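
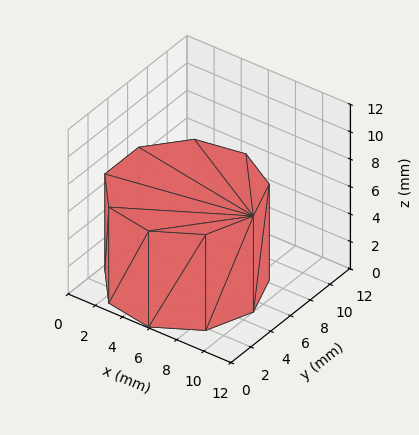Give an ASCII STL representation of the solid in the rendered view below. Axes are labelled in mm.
Reading the render: the shape is a regular 9-sided prism (a cylinder approximated with 9 flat sides), circumscribed radius ≈ 5 mm, height ≈ 7 mm (dimensions read to the nearest mm from the axis ticks). For the STL, each face is triangulated and given an outward normal.

solid part
  facet normal 0.0000 0.0000 -1.0000
    outer loop
      vertex 5.87 9.92 0.00
      vertex 8.83 8.21 0.00
      vertex 10.00 5.00 0.00
    endloop
  endfacet
  facet normal 0.0000 0.0000 -1.0000
    outer loop
      vertex 2.50 9.33 0.00
      vertex 5.87 9.92 0.00
      vertex 10.00 5.00 0.00
    endloop
  endfacet
  facet normal 0.0000 0.0000 -1.0000
    outer loop
      vertex 0.30 6.71 0.00
      vertex 2.50 9.33 0.00
      vertex 10.00 5.00 0.00
    endloop
  endfacet
  facet normal 0.0000 0.0000 -1.0000
    outer loop
      vertex 0.30 3.29 0.00
      vertex 0.30 6.71 0.00
      vertex 10.00 5.00 0.00
    endloop
  endfacet
  facet normal 0.0000 0.0000 -1.0000
    outer loop
      vertex 2.50 0.67 0.00
      vertex 0.30 3.29 0.00
      vertex 10.00 5.00 0.00
    endloop
  endfacet
  facet normal 0.0000 0.0000 -1.0000
    outer loop
      vertex 5.87 0.08 0.00
      vertex 2.50 0.67 0.00
      vertex 10.00 5.00 0.00
    endloop
  endfacet
  facet normal 0.0000 0.0000 -1.0000
    outer loop
      vertex 8.83 1.79 0.00
      vertex 5.87 0.08 0.00
      vertex 10.00 5.00 0.00
    endloop
  endfacet
  facet normal 0.0000 0.0000 1.0000
    outer loop
      vertex 10.00 5.00 7.00
      vertex 8.83 8.21 7.00
      vertex 5.87 9.92 7.00
    endloop
  endfacet
  facet normal 0.0000 0.0000 1.0000
    outer loop
      vertex 10.00 5.00 7.00
      vertex 5.87 9.92 7.00
      vertex 2.50 9.33 7.00
    endloop
  endfacet
  facet normal 0.0000 0.0000 1.0000
    outer loop
      vertex 10.00 5.00 7.00
      vertex 2.50 9.33 7.00
      vertex 0.30 6.71 7.00
    endloop
  endfacet
  facet normal 0.0000 0.0000 1.0000
    outer loop
      vertex 10.00 5.00 7.00
      vertex 0.30 6.71 7.00
      vertex 0.30 3.29 7.00
    endloop
  endfacet
  facet normal 0.0000 0.0000 1.0000
    outer loop
      vertex 10.00 5.00 7.00
      vertex 0.30 3.29 7.00
      vertex 2.50 0.67 7.00
    endloop
  endfacet
  facet normal 0.0000 0.0000 1.0000
    outer loop
      vertex 10.00 5.00 7.00
      vertex 2.50 0.67 7.00
      vertex 5.87 0.08 7.00
    endloop
  endfacet
  facet normal 0.0000 0.0000 1.0000
    outer loop
      vertex 10.00 5.00 7.00
      vertex 5.87 0.08 7.00
      vertex 8.83 1.79 7.00
    endloop
  endfacet
  facet normal 0.9395 0.3424 0.0000
    outer loop
      vertex 10.00 5.00 0.00
      vertex 8.83 8.21 0.00
      vertex 8.83 8.21 7.00
    endloop
  endfacet
  facet normal 0.9395 0.3424 0.0000
    outer loop
      vertex 10.00 5.00 0.00
      vertex 8.83 8.21 7.00
      vertex 10.00 5.00 7.00
    endloop
  endfacet
  facet normal 0.5002 0.8659 0.0000
    outer loop
      vertex 8.83 8.21 0.00
      vertex 5.87 9.92 0.00
      vertex 5.87 9.92 7.00
    endloop
  endfacet
  facet normal 0.5002 0.8659 0.0000
    outer loop
      vertex 8.83 8.21 0.00
      vertex 5.87 9.92 7.00
      vertex 8.83 8.21 7.00
    endloop
  endfacet
  facet normal -0.1725 0.9850 0.0000
    outer loop
      vertex 5.87 9.92 0.00
      vertex 2.50 9.33 0.00
      vertex 2.50 9.33 7.00
    endloop
  endfacet
  facet normal -0.1725 0.9850 0.0000
    outer loop
      vertex 5.87 9.92 0.00
      vertex 2.50 9.33 7.00
      vertex 5.87 9.92 7.00
    endloop
  endfacet
  facet normal -0.7658 0.6431 0.0000
    outer loop
      vertex 2.50 9.33 0.00
      vertex 0.30 6.71 0.00
      vertex 0.30 6.71 7.00
    endloop
  endfacet
  facet normal -0.7658 0.6431 0.0000
    outer loop
      vertex 2.50 9.33 0.00
      vertex 0.30 6.71 7.00
      vertex 2.50 9.33 7.00
    endloop
  endfacet
  facet normal -1.0000 0.0000 0.0000
    outer loop
      vertex 0.30 6.71 0.00
      vertex 0.30 3.29 0.00
      vertex 0.30 3.29 7.00
    endloop
  endfacet
  facet normal -1.0000 0.0000 0.0000
    outer loop
      vertex 0.30 6.71 0.00
      vertex 0.30 3.29 7.00
      vertex 0.30 6.71 7.00
    endloop
  endfacet
  facet normal -0.7658 -0.6431 0.0000
    outer loop
      vertex 0.30 3.29 0.00
      vertex 2.50 0.67 0.00
      vertex 2.50 0.67 7.00
    endloop
  endfacet
  facet normal -0.7658 -0.6431 0.0000
    outer loop
      vertex 0.30 3.29 0.00
      vertex 2.50 0.67 7.00
      vertex 0.30 3.29 7.00
    endloop
  endfacet
  facet normal -0.1725 -0.9850 0.0000
    outer loop
      vertex 2.50 0.67 0.00
      vertex 5.87 0.08 0.00
      vertex 5.87 0.08 7.00
    endloop
  endfacet
  facet normal -0.1725 -0.9850 0.0000
    outer loop
      vertex 2.50 0.67 0.00
      vertex 5.87 0.08 7.00
      vertex 2.50 0.67 7.00
    endloop
  endfacet
  facet normal 0.5002 -0.8659 0.0000
    outer loop
      vertex 5.87 0.08 0.00
      vertex 8.83 1.79 0.00
      vertex 8.83 1.79 7.00
    endloop
  endfacet
  facet normal 0.5002 -0.8659 0.0000
    outer loop
      vertex 5.87 0.08 0.00
      vertex 8.83 1.79 7.00
      vertex 5.87 0.08 7.00
    endloop
  endfacet
  facet normal 0.9395 -0.3424 0.0000
    outer loop
      vertex 8.83 1.79 0.00
      vertex 10.00 5.00 0.00
      vertex 10.00 5.00 7.00
    endloop
  endfacet
  facet normal 0.9395 -0.3424 0.0000
    outer loop
      vertex 8.83 1.79 0.00
      vertex 10.00 5.00 7.00
      vertex 8.83 1.79 7.00
    endloop
  endfacet
endsolid part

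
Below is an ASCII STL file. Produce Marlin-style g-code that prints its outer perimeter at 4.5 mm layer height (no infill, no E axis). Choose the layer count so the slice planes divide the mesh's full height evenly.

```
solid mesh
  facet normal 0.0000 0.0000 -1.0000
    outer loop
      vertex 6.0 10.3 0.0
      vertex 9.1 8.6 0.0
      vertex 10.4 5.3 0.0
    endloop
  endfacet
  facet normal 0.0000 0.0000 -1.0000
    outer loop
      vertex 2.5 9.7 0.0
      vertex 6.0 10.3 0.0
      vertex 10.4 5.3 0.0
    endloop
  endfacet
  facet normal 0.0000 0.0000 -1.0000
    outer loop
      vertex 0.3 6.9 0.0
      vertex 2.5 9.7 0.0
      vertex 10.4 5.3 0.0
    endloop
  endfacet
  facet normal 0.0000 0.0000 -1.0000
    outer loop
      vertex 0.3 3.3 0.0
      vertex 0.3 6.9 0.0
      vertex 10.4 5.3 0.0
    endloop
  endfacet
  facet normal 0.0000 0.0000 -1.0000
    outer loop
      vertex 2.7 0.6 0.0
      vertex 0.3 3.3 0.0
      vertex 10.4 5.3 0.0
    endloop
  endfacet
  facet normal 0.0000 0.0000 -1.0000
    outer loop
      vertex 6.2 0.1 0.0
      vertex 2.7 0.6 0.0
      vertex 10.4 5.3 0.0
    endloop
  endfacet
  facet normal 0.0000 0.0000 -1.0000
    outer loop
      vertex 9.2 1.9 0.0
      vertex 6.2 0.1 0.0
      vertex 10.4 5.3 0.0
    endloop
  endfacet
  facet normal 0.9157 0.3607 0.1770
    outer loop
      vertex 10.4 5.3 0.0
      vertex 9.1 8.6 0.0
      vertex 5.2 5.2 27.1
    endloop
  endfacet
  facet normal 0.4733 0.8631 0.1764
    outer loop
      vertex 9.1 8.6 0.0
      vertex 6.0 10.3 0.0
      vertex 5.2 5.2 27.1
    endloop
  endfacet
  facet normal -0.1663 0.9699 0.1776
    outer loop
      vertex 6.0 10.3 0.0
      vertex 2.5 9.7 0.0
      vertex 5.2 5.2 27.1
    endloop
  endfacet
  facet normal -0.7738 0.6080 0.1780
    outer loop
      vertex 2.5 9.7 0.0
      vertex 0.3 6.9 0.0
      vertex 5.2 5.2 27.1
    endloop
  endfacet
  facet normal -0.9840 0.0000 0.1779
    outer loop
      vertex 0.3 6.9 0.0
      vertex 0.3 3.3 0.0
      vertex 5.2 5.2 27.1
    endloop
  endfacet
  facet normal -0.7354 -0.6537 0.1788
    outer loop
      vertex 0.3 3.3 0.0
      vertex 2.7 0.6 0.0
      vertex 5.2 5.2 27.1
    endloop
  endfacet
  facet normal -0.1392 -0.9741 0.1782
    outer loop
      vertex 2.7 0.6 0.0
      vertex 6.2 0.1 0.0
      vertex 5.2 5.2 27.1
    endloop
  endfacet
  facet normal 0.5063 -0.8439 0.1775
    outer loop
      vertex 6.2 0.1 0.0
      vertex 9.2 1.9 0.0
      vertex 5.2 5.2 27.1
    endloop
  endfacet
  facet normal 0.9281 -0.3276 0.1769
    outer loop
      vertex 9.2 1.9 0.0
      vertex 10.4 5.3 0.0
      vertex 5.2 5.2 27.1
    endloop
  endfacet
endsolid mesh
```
; perimeter-only toolpath
G21 ; units = mm
G90 ; absolute positioning
G28 ; home
; layer 1
G0 Z4.5
G0 X9.5 Y5.3
G1 X8.4 Y8.0
G1 X5.9 Y9.5
G1 X3.0 Y9.0
G1 X1.1 Y6.6
G1 X1.1 Y3.6
G1 X3.1 Y1.4
G1 X6.0 Y0.9
G1 X8.5 Y2.4
G1 X9.5 Y5.3
; layer 2
G0 Z9.0
G0 X8.7 Y5.3
G1 X7.8 Y7.5
G1 X5.7 Y8.6
G1 X3.4 Y8.2
G1 X1.9 Y6.3
G1 X1.9 Y3.9
G1 X3.5 Y2.1
G1 X5.9 Y1.8
G1 X7.9 Y3.0
G1 X8.7 Y5.3
; layer 3
G0 Z13.6
G0 X7.8 Y5.2
G1 X7.2 Y6.9
G1 X5.6 Y7.8
G1 X3.9 Y7.4
G1 X2.8 Y6.1
G1 X2.8 Y4.2
G1 X4.0 Y2.9
G1 X5.7 Y2.6
G1 X7.2 Y3.5
G1 X7.8 Y5.2
; layer 4
G0 Z18.1
G0 X6.9 Y5.2
G1 X6.5 Y6.3
G1 X5.5 Y6.9
G1 X4.3 Y6.7
G1 X3.6 Y5.8
G1 X3.6 Y4.6
G1 X4.4 Y3.7
G1 X5.5 Y3.5
G1 X6.5 Y4.1
G1 X6.9 Y5.2
; layer 5
G0 Z22.6
G0 X6.1 Y5.2
G1 X5.9 Y5.8
G1 X5.3 Y6.1
G1 X4.8 Y6.0
G1 X4.4 Y5.5
G1 X4.4 Y4.9
G1 X4.8 Y4.4
G1 X5.4 Y4.3
G1 X5.9 Y4.6
G1 X6.1 Y5.2
M2 ; end

The solid is a regular 9-sided pyramid, base circumscribed radius ≈ 5.2 mm, apex at z ≈ 27.1 mm. Slicing at Δz = 4.5 mm — 6 equal slices spanning the solid's height, so layer i sits at z = i·h/6 — gives 5 non-empty perimeters. Each is a 9-segment closed polygon; G0 lifts to the layer z and rapids to the start vertex, then G1 traces the edges. The cross-section shrinks linearly with z (the slice at the apex is degenerate and omitted).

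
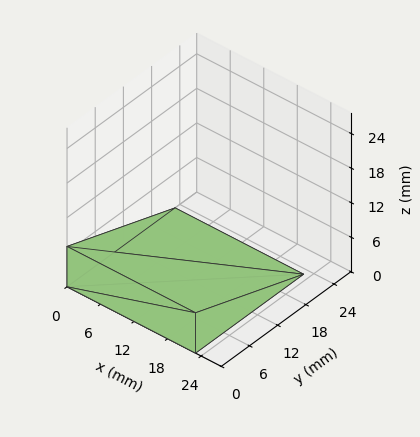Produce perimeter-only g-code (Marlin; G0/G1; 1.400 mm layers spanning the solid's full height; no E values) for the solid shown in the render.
Reading the render: the shape is a wedge (ramp): 23 × 23 mm base, rising to 7 mm along the y=0 edge and sloping linearly to z=0 at y=23 (dimensions read to the nearest mm from the axis ticks). For the g-code, the solid's height is divided into equal slices at the stated Δz and each level perimeter traced with G1 moves after a G0 lift.

; perimeter-only toolpath
G21 ; units = mm
G90 ; absolute positioning
G28 ; home
; layer 1
G0 Z1.400
G0 X0.000 Y0.000
G1 X23.000 Y0.000
G1 X23.000 Y18.400
G1 X0.000 Y18.400
G1 X0.000 Y0.000
; layer 2
G0 Z2.800
G0 X0.000 Y0.000
G1 X23.000 Y0.000
G1 X23.000 Y13.800
G1 X0.000 Y13.800
G1 X0.000 Y0.000
; layer 3
G0 Z4.200
G0 X0.000 Y0.000
G1 X23.000 Y0.000
G1 X23.000 Y9.200
G1 X0.000 Y9.200
G1 X0.000 Y0.000
; layer 4
G0 Z5.600
G0 X0.000 Y0.000
G1 X23.000 Y0.000
G1 X23.000 Y4.600
G1 X0.000 Y4.600
G1 X0.000 Y0.000
M2 ; end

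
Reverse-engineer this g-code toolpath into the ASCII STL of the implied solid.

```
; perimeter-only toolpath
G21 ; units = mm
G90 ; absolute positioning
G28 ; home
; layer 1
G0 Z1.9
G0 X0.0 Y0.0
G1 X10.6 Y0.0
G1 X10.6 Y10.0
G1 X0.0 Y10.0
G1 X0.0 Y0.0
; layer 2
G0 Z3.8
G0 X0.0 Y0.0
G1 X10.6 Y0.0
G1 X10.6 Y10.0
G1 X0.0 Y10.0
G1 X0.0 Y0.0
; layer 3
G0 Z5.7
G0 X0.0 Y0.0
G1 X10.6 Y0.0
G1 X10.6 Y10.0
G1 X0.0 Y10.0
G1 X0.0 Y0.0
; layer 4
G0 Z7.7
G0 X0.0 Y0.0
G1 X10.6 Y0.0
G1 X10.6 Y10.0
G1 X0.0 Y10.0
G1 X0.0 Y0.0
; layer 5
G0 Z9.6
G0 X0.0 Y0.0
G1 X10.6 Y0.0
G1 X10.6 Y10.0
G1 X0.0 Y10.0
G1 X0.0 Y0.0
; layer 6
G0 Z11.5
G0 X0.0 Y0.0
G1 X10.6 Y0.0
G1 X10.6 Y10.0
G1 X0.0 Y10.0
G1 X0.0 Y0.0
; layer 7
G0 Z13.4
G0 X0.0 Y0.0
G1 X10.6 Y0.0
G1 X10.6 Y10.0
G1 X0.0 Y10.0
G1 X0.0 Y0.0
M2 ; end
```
solid part
  facet normal 0.0000 0.0000 -1.0000
    outer loop
      vertex 10.6 10.0 0.0
      vertex 10.6 0.0 0.0
      vertex 0.0 0.0 0.0
    endloop
  endfacet
  facet normal 0.0000 0.0000 -1.0000
    outer loop
      vertex 0.0 10.0 0.0
      vertex 10.6 10.0 0.0
      vertex 0.0 0.0 0.0
    endloop
  endfacet
  facet normal 0.0000 0.0000 1.0000
    outer loop
      vertex 0.0 0.0 13.4
      vertex 10.6 0.0 13.4
      vertex 10.6 10.0 13.4
    endloop
  endfacet
  facet normal 0.0000 0.0000 1.0000
    outer loop
      vertex 0.0 0.0 13.4
      vertex 10.6 10.0 13.4
      vertex 0.0 10.0 13.4
    endloop
  endfacet
  facet normal 0.0000 -1.0000 0.0000
    outer loop
      vertex 0.0 0.0 0.0
      vertex 10.6 0.0 0.0
      vertex 10.6 0.0 13.4
    endloop
  endfacet
  facet normal 0.0000 -1.0000 0.0000
    outer loop
      vertex 0.0 0.0 0.0
      vertex 10.6 0.0 13.4
      vertex 0.0 0.0 13.4
    endloop
  endfacet
  facet normal 0.0000 1.0000 0.0000
    outer loop
      vertex 10.6 10.0 13.4
      vertex 10.6 10.0 0.0
      vertex 0.0 10.0 0.0
    endloop
  endfacet
  facet normal 0.0000 1.0000 0.0000
    outer loop
      vertex 0.0 10.0 13.4
      vertex 10.6 10.0 13.4
      vertex 0.0 10.0 0.0
    endloop
  endfacet
  facet normal -1.0000 0.0000 0.0000
    outer loop
      vertex 0.0 10.0 13.4
      vertex 0.0 10.0 0.0
      vertex 0.0 0.0 0.0
    endloop
  endfacet
  facet normal -1.0000 0.0000 0.0000
    outer loop
      vertex 0.0 0.0 13.4
      vertex 0.0 10.0 13.4
      vertex 0.0 0.0 0.0
    endloop
  endfacet
  facet normal 1.0000 0.0000 0.0000
    outer loop
      vertex 10.6 0.0 0.0
      vertex 10.6 10.0 0.0
      vertex 10.6 10.0 13.4
    endloop
  endfacet
  facet normal 1.0000 0.0000 0.0000
    outer loop
      vertex 10.6 0.0 0.0
      vertex 10.6 10.0 13.4
      vertex 10.6 0.0 13.4
    endloop
  endfacet
endsolid part

The G0 Z moves step by Δz≈1.9 mm. Every layer's G1 loop is the same polygon, so the solid is a straight extrusion of it from z=0 to z≈13.4. Closing with flat bottom and top caps and triangulating gives 12 facets — a rectangular box, roughly 10.6 × 10 mm footprint and 13.4 mm tall.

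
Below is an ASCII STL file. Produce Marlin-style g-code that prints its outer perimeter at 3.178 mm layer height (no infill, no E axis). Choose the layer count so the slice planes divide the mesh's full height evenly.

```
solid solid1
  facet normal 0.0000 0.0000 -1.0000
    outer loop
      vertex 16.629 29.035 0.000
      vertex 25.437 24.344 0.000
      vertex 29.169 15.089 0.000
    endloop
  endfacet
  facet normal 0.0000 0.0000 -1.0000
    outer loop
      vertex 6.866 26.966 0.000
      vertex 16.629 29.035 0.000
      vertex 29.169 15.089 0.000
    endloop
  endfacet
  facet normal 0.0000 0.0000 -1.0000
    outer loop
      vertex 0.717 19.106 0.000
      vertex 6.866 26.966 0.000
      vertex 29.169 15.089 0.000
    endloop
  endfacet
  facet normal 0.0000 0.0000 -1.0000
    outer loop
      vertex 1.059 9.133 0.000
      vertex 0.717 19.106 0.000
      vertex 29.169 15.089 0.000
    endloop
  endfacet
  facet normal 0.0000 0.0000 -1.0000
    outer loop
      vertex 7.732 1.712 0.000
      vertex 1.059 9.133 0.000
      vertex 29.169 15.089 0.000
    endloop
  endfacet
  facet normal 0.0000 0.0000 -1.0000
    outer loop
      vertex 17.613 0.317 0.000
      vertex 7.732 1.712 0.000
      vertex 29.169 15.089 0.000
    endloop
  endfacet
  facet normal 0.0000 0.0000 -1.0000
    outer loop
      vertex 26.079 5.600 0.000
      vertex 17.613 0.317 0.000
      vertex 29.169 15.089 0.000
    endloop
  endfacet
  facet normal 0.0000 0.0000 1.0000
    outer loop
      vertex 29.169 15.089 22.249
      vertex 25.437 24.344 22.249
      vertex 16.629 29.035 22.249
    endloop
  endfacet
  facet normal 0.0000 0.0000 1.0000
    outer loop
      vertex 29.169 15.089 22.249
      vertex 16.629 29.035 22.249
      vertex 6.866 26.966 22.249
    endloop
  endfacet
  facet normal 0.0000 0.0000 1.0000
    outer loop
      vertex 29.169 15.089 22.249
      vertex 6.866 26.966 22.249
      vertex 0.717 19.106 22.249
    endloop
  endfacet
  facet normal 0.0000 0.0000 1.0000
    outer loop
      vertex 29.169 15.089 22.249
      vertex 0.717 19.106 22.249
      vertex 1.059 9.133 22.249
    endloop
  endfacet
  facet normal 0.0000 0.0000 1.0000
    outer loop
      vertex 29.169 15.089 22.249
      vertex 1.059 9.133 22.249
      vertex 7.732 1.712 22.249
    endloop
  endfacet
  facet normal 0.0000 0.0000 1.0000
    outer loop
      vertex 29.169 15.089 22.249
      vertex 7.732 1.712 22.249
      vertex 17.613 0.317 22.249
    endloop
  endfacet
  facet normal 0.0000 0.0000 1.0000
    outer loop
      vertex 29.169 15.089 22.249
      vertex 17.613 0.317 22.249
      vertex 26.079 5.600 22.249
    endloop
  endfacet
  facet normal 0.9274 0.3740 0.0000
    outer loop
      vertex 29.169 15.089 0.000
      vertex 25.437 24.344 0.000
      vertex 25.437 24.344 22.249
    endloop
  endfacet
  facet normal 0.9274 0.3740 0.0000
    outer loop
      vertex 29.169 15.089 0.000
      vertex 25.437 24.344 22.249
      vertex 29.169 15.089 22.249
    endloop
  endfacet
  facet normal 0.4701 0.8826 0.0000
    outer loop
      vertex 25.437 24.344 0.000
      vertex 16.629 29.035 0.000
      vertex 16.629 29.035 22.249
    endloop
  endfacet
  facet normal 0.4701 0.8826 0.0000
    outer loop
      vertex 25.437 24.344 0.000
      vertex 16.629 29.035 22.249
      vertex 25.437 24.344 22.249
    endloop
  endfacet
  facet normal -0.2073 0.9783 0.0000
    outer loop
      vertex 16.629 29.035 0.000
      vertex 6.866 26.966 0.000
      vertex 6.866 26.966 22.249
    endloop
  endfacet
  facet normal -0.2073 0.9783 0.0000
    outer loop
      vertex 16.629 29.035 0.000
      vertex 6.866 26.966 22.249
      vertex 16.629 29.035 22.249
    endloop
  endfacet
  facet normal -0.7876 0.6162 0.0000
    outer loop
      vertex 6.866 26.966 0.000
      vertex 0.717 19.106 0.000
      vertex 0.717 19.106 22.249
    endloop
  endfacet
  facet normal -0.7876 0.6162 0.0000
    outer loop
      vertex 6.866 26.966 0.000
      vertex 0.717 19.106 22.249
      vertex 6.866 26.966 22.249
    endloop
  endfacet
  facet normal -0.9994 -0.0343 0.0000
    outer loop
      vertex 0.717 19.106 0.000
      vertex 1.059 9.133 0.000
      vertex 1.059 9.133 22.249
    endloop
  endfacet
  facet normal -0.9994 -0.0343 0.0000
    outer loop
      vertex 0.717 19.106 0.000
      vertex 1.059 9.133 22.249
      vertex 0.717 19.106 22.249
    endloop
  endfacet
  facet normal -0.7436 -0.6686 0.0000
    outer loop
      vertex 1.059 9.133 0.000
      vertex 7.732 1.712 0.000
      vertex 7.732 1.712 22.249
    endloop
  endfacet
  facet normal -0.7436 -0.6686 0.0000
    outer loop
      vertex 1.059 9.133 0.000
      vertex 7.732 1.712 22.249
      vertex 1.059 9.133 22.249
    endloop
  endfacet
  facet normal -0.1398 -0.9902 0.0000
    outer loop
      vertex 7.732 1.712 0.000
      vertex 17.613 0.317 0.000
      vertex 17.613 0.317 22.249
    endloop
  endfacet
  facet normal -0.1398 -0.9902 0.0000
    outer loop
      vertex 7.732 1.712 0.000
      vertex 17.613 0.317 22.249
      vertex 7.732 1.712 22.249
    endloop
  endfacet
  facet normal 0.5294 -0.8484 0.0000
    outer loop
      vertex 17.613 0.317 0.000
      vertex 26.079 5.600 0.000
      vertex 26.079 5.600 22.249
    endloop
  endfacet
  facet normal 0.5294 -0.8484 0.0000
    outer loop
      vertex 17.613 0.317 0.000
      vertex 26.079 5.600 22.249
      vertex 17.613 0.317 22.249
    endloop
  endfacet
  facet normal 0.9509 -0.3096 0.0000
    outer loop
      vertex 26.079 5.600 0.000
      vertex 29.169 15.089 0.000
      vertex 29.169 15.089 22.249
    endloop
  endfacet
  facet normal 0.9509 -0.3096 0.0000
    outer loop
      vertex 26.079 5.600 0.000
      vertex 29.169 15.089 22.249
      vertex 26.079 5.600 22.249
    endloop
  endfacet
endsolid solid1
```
; perimeter-only toolpath
G21 ; units = mm
G90 ; absolute positioning
G28 ; home
; layer 1
G0 Z3.178
G0 X29.169 Y15.089
G1 X25.437 Y24.344
G1 X16.629 Y29.035
G1 X6.866 Y26.966
G1 X0.717 Y19.106
G1 X1.059 Y9.133
G1 X7.732 Y1.712
G1 X17.613 Y0.317
G1 X26.079 Y5.600
G1 X29.169 Y15.089
; layer 2
G0 Z6.357
G0 X29.169 Y15.089
G1 X25.437 Y24.344
G1 X16.629 Y29.035
G1 X6.866 Y26.966
G1 X0.717 Y19.106
G1 X1.059 Y9.133
G1 X7.732 Y1.712
G1 X17.613 Y0.317
G1 X26.079 Y5.600
G1 X29.169 Y15.089
; layer 3
G0 Z9.535
G0 X29.169 Y15.089
G1 X25.437 Y24.344
G1 X16.629 Y29.035
G1 X6.866 Y26.966
G1 X0.717 Y19.106
G1 X1.059 Y9.133
G1 X7.732 Y1.712
G1 X17.613 Y0.317
G1 X26.079 Y5.600
G1 X29.169 Y15.089
; layer 4
G0 Z12.714
G0 X29.169 Y15.089
G1 X25.437 Y24.344
G1 X16.629 Y29.035
G1 X6.866 Y26.966
G1 X0.717 Y19.106
G1 X1.059 Y9.133
G1 X7.732 Y1.712
G1 X17.613 Y0.317
G1 X26.079 Y5.600
G1 X29.169 Y15.089
; layer 5
G0 Z15.892
G0 X29.169 Y15.089
G1 X25.437 Y24.344
G1 X16.629 Y29.035
G1 X6.866 Y26.966
G1 X0.717 Y19.106
G1 X1.059 Y9.133
G1 X7.732 Y1.712
G1 X17.613 Y0.317
G1 X26.079 Y5.600
G1 X29.169 Y15.089
; layer 6
G0 Z19.071
G0 X29.169 Y15.089
G1 X25.437 Y24.344
G1 X16.629 Y29.035
G1 X6.866 Y26.966
G1 X0.717 Y19.106
G1 X1.059 Y9.133
G1 X7.732 Y1.712
G1 X17.613 Y0.317
G1 X26.079 Y5.600
G1 X29.169 Y15.089
; layer 7
G0 Z22.249
G0 X29.169 Y15.089
G1 X25.437 Y24.344
G1 X16.629 Y29.035
G1 X6.866 Y26.966
G1 X0.717 Y19.106
G1 X1.059 Y9.133
G1 X7.732 Y1.712
G1 X17.613 Y0.317
G1 X26.079 Y5.600
G1 X29.169 Y15.089
M2 ; end

The solid is a regular 9-sided prism (a cylinder approximated with 9 flat sides), circumscribed radius ≈ 14.6 mm, height ≈ 22.2 mm. Slicing at Δz = 3.178 mm — 7 equal slices spanning the solid's height, so layer i sits at z = i·h/7 — gives 7 non-empty perimeters. Each is a 9-segment closed polygon; G0 lifts to the layer z and rapids to the start vertex, then G1 traces the edges.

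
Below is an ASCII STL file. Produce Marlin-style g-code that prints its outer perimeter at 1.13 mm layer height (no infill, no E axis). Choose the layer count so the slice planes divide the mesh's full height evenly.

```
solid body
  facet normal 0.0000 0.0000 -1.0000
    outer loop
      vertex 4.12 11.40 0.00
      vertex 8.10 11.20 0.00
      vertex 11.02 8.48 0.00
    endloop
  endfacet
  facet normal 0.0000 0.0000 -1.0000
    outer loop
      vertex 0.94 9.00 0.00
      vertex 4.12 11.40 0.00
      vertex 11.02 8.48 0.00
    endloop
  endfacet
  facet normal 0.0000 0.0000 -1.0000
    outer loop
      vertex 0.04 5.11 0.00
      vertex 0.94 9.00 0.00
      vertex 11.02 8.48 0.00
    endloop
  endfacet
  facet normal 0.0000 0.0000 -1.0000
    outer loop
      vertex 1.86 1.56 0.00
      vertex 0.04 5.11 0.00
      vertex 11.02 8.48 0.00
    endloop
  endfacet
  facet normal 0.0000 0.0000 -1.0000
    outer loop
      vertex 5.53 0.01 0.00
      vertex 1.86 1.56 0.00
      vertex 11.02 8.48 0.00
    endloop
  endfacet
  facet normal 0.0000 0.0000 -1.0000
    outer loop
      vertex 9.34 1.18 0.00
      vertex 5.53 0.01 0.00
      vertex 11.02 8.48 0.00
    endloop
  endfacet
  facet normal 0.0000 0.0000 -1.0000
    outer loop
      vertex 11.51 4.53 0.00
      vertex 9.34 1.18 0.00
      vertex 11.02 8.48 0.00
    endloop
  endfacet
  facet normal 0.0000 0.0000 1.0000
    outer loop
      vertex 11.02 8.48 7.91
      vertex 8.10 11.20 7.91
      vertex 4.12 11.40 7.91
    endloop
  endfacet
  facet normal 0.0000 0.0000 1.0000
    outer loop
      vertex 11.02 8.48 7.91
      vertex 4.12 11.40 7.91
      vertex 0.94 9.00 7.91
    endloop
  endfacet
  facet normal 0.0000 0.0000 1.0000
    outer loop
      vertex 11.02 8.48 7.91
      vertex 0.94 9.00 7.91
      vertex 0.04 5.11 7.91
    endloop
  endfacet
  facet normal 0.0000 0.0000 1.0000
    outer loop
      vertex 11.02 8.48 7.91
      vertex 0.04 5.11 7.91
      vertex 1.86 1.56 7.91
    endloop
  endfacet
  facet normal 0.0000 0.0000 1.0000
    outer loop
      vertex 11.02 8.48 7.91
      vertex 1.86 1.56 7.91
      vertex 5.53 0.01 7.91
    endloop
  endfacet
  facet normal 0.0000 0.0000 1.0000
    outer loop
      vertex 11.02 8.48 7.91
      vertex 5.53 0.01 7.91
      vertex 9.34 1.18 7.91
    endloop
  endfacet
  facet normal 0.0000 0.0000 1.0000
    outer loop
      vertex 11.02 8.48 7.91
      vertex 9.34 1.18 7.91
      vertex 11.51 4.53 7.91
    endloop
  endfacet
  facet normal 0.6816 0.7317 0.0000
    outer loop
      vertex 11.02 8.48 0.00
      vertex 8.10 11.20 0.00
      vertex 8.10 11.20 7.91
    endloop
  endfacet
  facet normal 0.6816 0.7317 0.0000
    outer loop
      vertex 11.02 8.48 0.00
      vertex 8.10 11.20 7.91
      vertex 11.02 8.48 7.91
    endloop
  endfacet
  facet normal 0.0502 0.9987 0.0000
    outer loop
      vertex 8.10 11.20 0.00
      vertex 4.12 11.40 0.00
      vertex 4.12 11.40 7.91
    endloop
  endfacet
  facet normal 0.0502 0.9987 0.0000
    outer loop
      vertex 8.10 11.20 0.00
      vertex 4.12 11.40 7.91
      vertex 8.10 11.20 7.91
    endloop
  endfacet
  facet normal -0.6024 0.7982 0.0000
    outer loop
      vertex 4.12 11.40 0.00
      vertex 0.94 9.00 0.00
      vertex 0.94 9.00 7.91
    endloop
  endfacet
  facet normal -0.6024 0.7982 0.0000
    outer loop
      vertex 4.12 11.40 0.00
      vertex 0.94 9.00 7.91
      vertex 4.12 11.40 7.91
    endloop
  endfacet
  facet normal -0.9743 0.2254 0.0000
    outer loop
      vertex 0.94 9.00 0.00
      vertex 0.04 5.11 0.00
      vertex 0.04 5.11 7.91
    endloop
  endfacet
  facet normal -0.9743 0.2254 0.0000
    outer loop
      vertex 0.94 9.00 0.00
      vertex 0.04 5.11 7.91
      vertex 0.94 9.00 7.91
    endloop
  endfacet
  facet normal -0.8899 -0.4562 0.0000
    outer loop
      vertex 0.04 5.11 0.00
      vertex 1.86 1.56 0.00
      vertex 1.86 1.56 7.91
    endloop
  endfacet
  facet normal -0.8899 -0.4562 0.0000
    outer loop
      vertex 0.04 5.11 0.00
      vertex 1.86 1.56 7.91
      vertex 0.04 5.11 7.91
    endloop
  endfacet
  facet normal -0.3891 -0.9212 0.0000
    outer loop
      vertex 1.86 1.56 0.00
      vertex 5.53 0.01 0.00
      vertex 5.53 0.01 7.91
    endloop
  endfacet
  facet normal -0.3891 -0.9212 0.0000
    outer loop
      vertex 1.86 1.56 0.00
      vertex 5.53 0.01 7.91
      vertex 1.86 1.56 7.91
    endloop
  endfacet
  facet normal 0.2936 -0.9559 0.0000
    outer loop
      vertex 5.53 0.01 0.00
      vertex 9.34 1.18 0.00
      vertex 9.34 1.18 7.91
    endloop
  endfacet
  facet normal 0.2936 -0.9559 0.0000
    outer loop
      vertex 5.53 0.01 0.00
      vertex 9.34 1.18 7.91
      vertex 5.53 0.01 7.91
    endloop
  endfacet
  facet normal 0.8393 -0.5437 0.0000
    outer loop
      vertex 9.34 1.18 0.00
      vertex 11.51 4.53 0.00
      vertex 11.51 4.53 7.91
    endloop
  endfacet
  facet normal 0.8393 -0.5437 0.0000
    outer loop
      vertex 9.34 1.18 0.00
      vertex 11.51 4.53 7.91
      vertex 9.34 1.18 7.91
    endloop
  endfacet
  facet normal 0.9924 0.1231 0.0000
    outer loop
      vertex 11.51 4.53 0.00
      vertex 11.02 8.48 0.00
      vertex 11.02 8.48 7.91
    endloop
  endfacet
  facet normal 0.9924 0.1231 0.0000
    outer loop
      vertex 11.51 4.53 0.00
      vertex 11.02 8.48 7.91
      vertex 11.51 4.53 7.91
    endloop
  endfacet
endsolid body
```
; perimeter-only toolpath
G21 ; units = mm
G90 ; absolute positioning
G28 ; home
; layer 1
G0 Z1.13
G0 X11.02 Y8.48
G1 X8.10 Y11.20
G1 X4.12 Y11.40
G1 X0.94 Y9.00
G1 X0.04 Y5.11
G1 X1.86 Y1.56
G1 X5.53 Y0.01
G1 X9.34 Y1.18
G1 X11.51 Y4.53
G1 X11.02 Y8.48
; layer 2
G0 Z2.26
G0 X11.02 Y8.48
G1 X8.10 Y11.20
G1 X4.12 Y11.40
G1 X0.94 Y9.00
G1 X0.04 Y5.11
G1 X1.86 Y1.56
G1 X5.53 Y0.01
G1 X9.34 Y1.18
G1 X11.51 Y4.53
G1 X11.02 Y8.48
; layer 3
G0 Z3.39
G0 X11.02 Y8.48
G1 X8.10 Y11.20
G1 X4.12 Y11.40
G1 X0.94 Y9.00
G1 X0.04 Y5.11
G1 X1.86 Y1.56
G1 X5.53 Y0.01
G1 X9.34 Y1.18
G1 X11.51 Y4.53
G1 X11.02 Y8.48
; layer 4
G0 Z4.52
G0 X11.02 Y8.48
G1 X8.10 Y11.20
G1 X4.12 Y11.40
G1 X0.94 Y9.00
G1 X0.04 Y5.11
G1 X1.86 Y1.56
G1 X5.53 Y0.01
G1 X9.34 Y1.18
G1 X11.51 Y4.53
G1 X11.02 Y8.48
; layer 5
G0 Z5.65
G0 X11.02 Y8.48
G1 X8.10 Y11.20
G1 X4.12 Y11.40
G1 X0.94 Y9.00
G1 X0.04 Y5.11
G1 X1.86 Y1.56
G1 X5.53 Y0.01
G1 X9.34 Y1.18
G1 X11.51 Y4.53
G1 X11.02 Y8.48
; layer 6
G0 Z6.78
G0 X11.02 Y8.48
G1 X8.10 Y11.20
G1 X4.12 Y11.40
G1 X0.94 Y9.00
G1 X0.04 Y5.11
G1 X1.86 Y1.56
G1 X5.53 Y0.01
G1 X9.34 Y1.18
G1 X11.51 Y4.53
G1 X11.02 Y8.48
; layer 7
G0 Z7.91
G0 X11.02 Y8.48
G1 X8.10 Y11.20
G1 X4.12 Y11.40
G1 X0.94 Y9.00
G1 X0.04 Y5.11
G1 X1.86 Y1.56
G1 X5.53 Y0.01
G1 X9.34 Y1.18
G1 X11.51 Y4.53
G1 X11.02 Y8.48
M2 ; end

The solid is a regular 9-sided prism (a cylinder approximated with 9 flat sides), circumscribed radius ≈ 5.83 mm, height ≈ 7.91 mm. Slicing at Δz = 1.13 mm — 7 equal slices spanning the solid's height, so layer i sits at z = i·h/7 — gives 7 non-empty perimeters. Each is a 9-segment closed polygon; G0 lifts to the layer z and rapids to the start vertex, then G1 traces the edges.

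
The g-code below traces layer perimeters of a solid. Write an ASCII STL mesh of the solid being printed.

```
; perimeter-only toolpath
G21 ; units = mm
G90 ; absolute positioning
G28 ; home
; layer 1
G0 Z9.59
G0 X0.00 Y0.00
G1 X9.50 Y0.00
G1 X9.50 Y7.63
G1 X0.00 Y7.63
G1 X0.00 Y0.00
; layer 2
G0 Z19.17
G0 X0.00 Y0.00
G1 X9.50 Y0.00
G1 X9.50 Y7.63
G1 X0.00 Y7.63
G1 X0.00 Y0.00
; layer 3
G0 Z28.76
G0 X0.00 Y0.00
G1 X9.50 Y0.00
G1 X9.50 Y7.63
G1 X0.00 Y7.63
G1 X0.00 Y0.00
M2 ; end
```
solid part
  facet normal 0.0000 0.0000 -1.0000
    outer loop
      vertex 9.50 7.63 0.00
      vertex 9.50 0.00 0.00
      vertex 0.00 0.00 0.00
    endloop
  endfacet
  facet normal 0.0000 0.0000 -1.0000
    outer loop
      vertex 0.00 7.63 0.00
      vertex 9.50 7.63 0.00
      vertex 0.00 0.00 0.00
    endloop
  endfacet
  facet normal 0.0000 0.0000 1.0000
    outer loop
      vertex 0.00 0.00 28.76
      vertex 9.50 0.00 28.76
      vertex 9.50 7.63 28.76
    endloop
  endfacet
  facet normal 0.0000 0.0000 1.0000
    outer loop
      vertex 0.00 0.00 28.76
      vertex 9.50 7.63 28.76
      vertex 0.00 7.63 28.76
    endloop
  endfacet
  facet normal 0.0000 -1.0000 0.0000
    outer loop
      vertex 0.00 0.00 0.00
      vertex 9.50 0.00 0.00
      vertex 9.50 0.00 28.76
    endloop
  endfacet
  facet normal 0.0000 -1.0000 0.0000
    outer loop
      vertex 0.00 0.00 0.00
      vertex 9.50 0.00 28.76
      vertex 0.00 0.00 28.76
    endloop
  endfacet
  facet normal 0.0000 1.0000 0.0000
    outer loop
      vertex 9.50 7.63 28.76
      vertex 9.50 7.63 0.00
      vertex 0.00 7.63 0.00
    endloop
  endfacet
  facet normal 0.0000 1.0000 0.0000
    outer loop
      vertex 0.00 7.63 28.76
      vertex 9.50 7.63 28.76
      vertex 0.00 7.63 0.00
    endloop
  endfacet
  facet normal -1.0000 0.0000 0.0000
    outer loop
      vertex 0.00 7.63 28.76
      vertex 0.00 7.63 0.00
      vertex 0.00 0.00 0.00
    endloop
  endfacet
  facet normal -1.0000 0.0000 0.0000
    outer loop
      vertex 0.00 0.00 28.76
      vertex 0.00 7.63 28.76
      vertex 0.00 0.00 0.00
    endloop
  endfacet
  facet normal 1.0000 0.0000 0.0000
    outer loop
      vertex 9.50 0.00 0.00
      vertex 9.50 7.63 0.00
      vertex 9.50 7.63 28.76
    endloop
  endfacet
  facet normal 1.0000 0.0000 0.0000
    outer loop
      vertex 9.50 0.00 0.00
      vertex 9.50 7.63 28.76
      vertex 9.50 0.00 28.76
    endloop
  endfacet
endsolid part

The G0 Z moves step by Δz≈9.59 mm. Every layer's G1 loop is the same polygon, so the solid is a straight extrusion of it from z=0 to z≈28.8. Closing with flat bottom and top caps and triangulating gives 12 facets — a rectangular box, roughly 9.5 × 7.63 mm footprint and 28.8 mm tall.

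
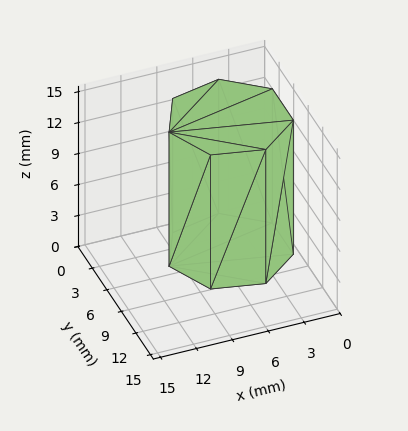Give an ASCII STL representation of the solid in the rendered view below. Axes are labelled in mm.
Reading the render: the shape is a regular 7-sided prism (a cylinder approximated with 7 flat sides), circumscribed radius ≈ 5 mm, height ≈ 13 mm (dimensions read to the nearest mm from the axis ticks). For the STL, each face is triangulated and given an outward normal.

solid part
  facet normal 0.0000 0.0000 -1.0000
    outer loop
      vertex 3.89 9.87 0.00
      vertex 8.12 8.91 0.00
      vertex 10.00 5.00 0.00
    endloop
  endfacet
  facet normal 0.0000 0.0000 -1.0000
    outer loop
      vertex 0.50 7.17 0.00
      vertex 3.89 9.87 0.00
      vertex 10.00 5.00 0.00
    endloop
  endfacet
  facet normal 0.0000 0.0000 -1.0000
    outer loop
      vertex 0.50 2.83 0.00
      vertex 0.50 7.17 0.00
      vertex 10.00 5.00 0.00
    endloop
  endfacet
  facet normal 0.0000 0.0000 -1.0000
    outer loop
      vertex 3.89 0.13 0.00
      vertex 0.50 2.83 0.00
      vertex 10.00 5.00 0.00
    endloop
  endfacet
  facet normal 0.0000 0.0000 -1.0000
    outer loop
      vertex 8.12 1.09 0.00
      vertex 3.89 0.13 0.00
      vertex 10.00 5.00 0.00
    endloop
  endfacet
  facet normal 0.0000 0.0000 1.0000
    outer loop
      vertex 10.00 5.00 13.00
      vertex 8.12 8.91 13.00
      vertex 3.89 9.87 13.00
    endloop
  endfacet
  facet normal 0.0000 0.0000 1.0000
    outer loop
      vertex 10.00 5.00 13.00
      vertex 3.89 9.87 13.00
      vertex 0.50 7.17 13.00
    endloop
  endfacet
  facet normal 0.0000 0.0000 1.0000
    outer loop
      vertex 10.00 5.00 13.00
      vertex 0.50 7.17 13.00
      vertex 0.50 2.83 13.00
    endloop
  endfacet
  facet normal 0.0000 0.0000 1.0000
    outer loop
      vertex 10.00 5.00 13.00
      vertex 0.50 2.83 13.00
      vertex 3.89 0.13 13.00
    endloop
  endfacet
  facet normal 0.0000 0.0000 1.0000
    outer loop
      vertex 10.00 5.00 13.00
      vertex 3.89 0.13 13.00
      vertex 8.12 1.09 13.00
    endloop
  endfacet
  facet normal 0.9012 0.4333 0.0000
    outer loop
      vertex 10.00 5.00 0.00
      vertex 8.12 8.91 0.00
      vertex 8.12 8.91 13.00
    endloop
  endfacet
  facet normal 0.9012 0.4333 0.0000
    outer loop
      vertex 10.00 5.00 0.00
      vertex 8.12 8.91 13.00
      vertex 10.00 5.00 13.00
    endloop
  endfacet
  facet normal 0.2213 0.9752 0.0000
    outer loop
      vertex 8.12 8.91 0.00
      vertex 3.89 9.87 0.00
      vertex 3.89 9.87 13.00
    endloop
  endfacet
  facet normal 0.2213 0.9752 0.0000
    outer loop
      vertex 8.12 8.91 0.00
      vertex 3.89 9.87 13.00
      vertex 8.12 8.91 13.00
    endloop
  endfacet
  facet normal -0.6230 0.7822 0.0000
    outer loop
      vertex 3.89 9.87 0.00
      vertex 0.50 7.17 0.00
      vertex 0.50 7.17 13.00
    endloop
  endfacet
  facet normal -0.6230 0.7822 0.0000
    outer loop
      vertex 3.89 9.87 0.00
      vertex 0.50 7.17 13.00
      vertex 3.89 9.87 13.00
    endloop
  endfacet
  facet normal -1.0000 0.0000 0.0000
    outer loop
      vertex 0.50 7.17 0.00
      vertex 0.50 2.83 0.00
      vertex 0.50 2.83 13.00
    endloop
  endfacet
  facet normal -1.0000 0.0000 0.0000
    outer loop
      vertex 0.50 7.17 0.00
      vertex 0.50 2.83 13.00
      vertex 0.50 7.17 13.00
    endloop
  endfacet
  facet normal -0.6230 -0.7822 0.0000
    outer loop
      vertex 0.50 2.83 0.00
      vertex 3.89 0.13 0.00
      vertex 3.89 0.13 13.00
    endloop
  endfacet
  facet normal -0.6230 -0.7822 0.0000
    outer loop
      vertex 0.50 2.83 0.00
      vertex 3.89 0.13 13.00
      vertex 0.50 2.83 13.00
    endloop
  endfacet
  facet normal 0.2213 -0.9752 0.0000
    outer loop
      vertex 3.89 0.13 0.00
      vertex 8.12 1.09 0.00
      vertex 8.12 1.09 13.00
    endloop
  endfacet
  facet normal 0.2213 -0.9752 0.0000
    outer loop
      vertex 3.89 0.13 0.00
      vertex 8.12 1.09 13.00
      vertex 3.89 0.13 13.00
    endloop
  endfacet
  facet normal 0.9012 -0.4333 0.0000
    outer loop
      vertex 8.12 1.09 0.00
      vertex 10.00 5.00 0.00
      vertex 10.00 5.00 13.00
    endloop
  endfacet
  facet normal 0.9012 -0.4333 0.0000
    outer loop
      vertex 8.12 1.09 0.00
      vertex 10.00 5.00 13.00
      vertex 8.12 1.09 13.00
    endloop
  endfacet
endsolid part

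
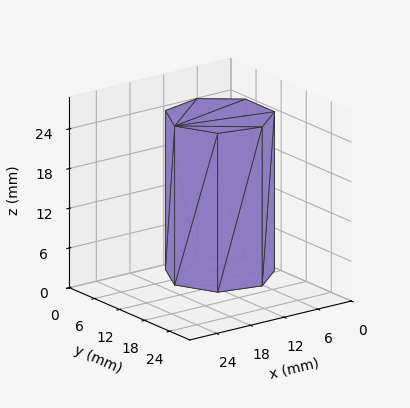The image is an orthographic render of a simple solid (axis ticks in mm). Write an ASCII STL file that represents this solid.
Reading the render: the shape is a regular 7-sided prism (a cylinder approximated with 7 flat sides), circumscribed radius ≈ 8 mm, height ≈ 24 mm (dimensions read to the nearest mm from the axis ticks). For the STL, each face is triangulated and given an outward normal.

solid part
  facet normal 0.0000 0.0000 -1.0000
    outer loop
      vertex 6.220 15.799 0.000
      vertex 12.988 14.255 0.000
      vertex 16.000 8.000 0.000
    endloop
  endfacet
  facet normal 0.0000 0.0000 -1.0000
    outer loop
      vertex 0.792 11.471 0.000
      vertex 6.220 15.799 0.000
      vertex 16.000 8.000 0.000
    endloop
  endfacet
  facet normal 0.0000 0.0000 -1.0000
    outer loop
      vertex 0.792 4.529 0.000
      vertex 0.792 11.471 0.000
      vertex 16.000 8.000 0.000
    endloop
  endfacet
  facet normal 0.0000 0.0000 -1.0000
    outer loop
      vertex 6.220 0.201 0.000
      vertex 0.792 4.529 0.000
      vertex 16.000 8.000 0.000
    endloop
  endfacet
  facet normal 0.0000 0.0000 -1.0000
    outer loop
      vertex 12.988 1.745 0.000
      vertex 6.220 0.201 0.000
      vertex 16.000 8.000 0.000
    endloop
  endfacet
  facet normal 0.0000 0.0000 1.0000
    outer loop
      vertex 16.000 8.000 24.000
      vertex 12.988 14.255 24.000
      vertex 6.220 15.799 24.000
    endloop
  endfacet
  facet normal 0.0000 0.0000 1.0000
    outer loop
      vertex 16.000 8.000 24.000
      vertex 6.220 15.799 24.000
      vertex 0.792 11.471 24.000
    endloop
  endfacet
  facet normal 0.0000 0.0000 1.0000
    outer loop
      vertex 16.000 8.000 24.000
      vertex 0.792 11.471 24.000
      vertex 0.792 4.529 24.000
    endloop
  endfacet
  facet normal 0.0000 0.0000 1.0000
    outer loop
      vertex 16.000 8.000 24.000
      vertex 0.792 4.529 24.000
      vertex 6.220 0.201 24.000
    endloop
  endfacet
  facet normal 0.0000 0.0000 1.0000
    outer loop
      vertex 16.000 8.000 24.000
      vertex 6.220 0.201 24.000
      vertex 12.988 1.745 24.000
    endloop
  endfacet
  facet normal 0.9010 0.4339 0.0000
    outer loop
      vertex 16.000 8.000 0.000
      vertex 12.988 14.255 0.000
      vertex 12.988 14.255 24.000
    endloop
  endfacet
  facet normal 0.9010 0.4339 0.0000
    outer loop
      vertex 16.000 8.000 0.000
      vertex 12.988 14.255 24.000
      vertex 16.000 8.000 24.000
    endloop
  endfacet
  facet normal 0.2224 0.9750 0.0000
    outer loop
      vertex 12.988 14.255 0.000
      vertex 6.220 15.799 0.000
      vertex 6.220 15.799 24.000
    endloop
  endfacet
  facet normal 0.2224 0.9750 0.0000
    outer loop
      vertex 12.988 14.255 0.000
      vertex 6.220 15.799 24.000
      vertex 12.988 14.255 24.000
    endloop
  endfacet
  facet normal -0.6234 0.7819 0.0000
    outer loop
      vertex 6.220 15.799 0.000
      vertex 0.792 11.471 0.000
      vertex 0.792 11.471 24.000
    endloop
  endfacet
  facet normal -0.6234 0.7819 0.0000
    outer loop
      vertex 6.220 15.799 0.000
      vertex 0.792 11.471 24.000
      vertex 6.220 15.799 24.000
    endloop
  endfacet
  facet normal -1.0000 0.0000 0.0000
    outer loop
      vertex 0.792 11.471 0.000
      vertex 0.792 4.529 0.000
      vertex 0.792 4.529 24.000
    endloop
  endfacet
  facet normal -1.0000 0.0000 0.0000
    outer loop
      vertex 0.792 11.471 0.000
      vertex 0.792 4.529 24.000
      vertex 0.792 11.471 24.000
    endloop
  endfacet
  facet normal -0.6234 -0.7819 0.0000
    outer loop
      vertex 0.792 4.529 0.000
      vertex 6.220 0.201 0.000
      vertex 6.220 0.201 24.000
    endloop
  endfacet
  facet normal -0.6234 -0.7819 0.0000
    outer loop
      vertex 0.792 4.529 0.000
      vertex 6.220 0.201 24.000
      vertex 0.792 4.529 24.000
    endloop
  endfacet
  facet normal 0.2224 -0.9750 0.0000
    outer loop
      vertex 6.220 0.201 0.000
      vertex 12.988 1.745 0.000
      vertex 12.988 1.745 24.000
    endloop
  endfacet
  facet normal 0.2224 -0.9750 0.0000
    outer loop
      vertex 6.220 0.201 0.000
      vertex 12.988 1.745 24.000
      vertex 6.220 0.201 24.000
    endloop
  endfacet
  facet normal 0.9010 -0.4339 0.0000
    outer loop
      vertex 12.988 1.745 0.000
      vertex 16.000 8.000 0.000
      vertex 16.000 8.000 24.000
    endloop
  endfacet
  facet normal 0.9010 -0.4339 0.0000
    outer loop
      vertex 12.988 1.745 0.000
      vertex 16.000 8.000 24.000
      vertex 12.988 1.745 24.000
    endloop
  endfacet
endsolid part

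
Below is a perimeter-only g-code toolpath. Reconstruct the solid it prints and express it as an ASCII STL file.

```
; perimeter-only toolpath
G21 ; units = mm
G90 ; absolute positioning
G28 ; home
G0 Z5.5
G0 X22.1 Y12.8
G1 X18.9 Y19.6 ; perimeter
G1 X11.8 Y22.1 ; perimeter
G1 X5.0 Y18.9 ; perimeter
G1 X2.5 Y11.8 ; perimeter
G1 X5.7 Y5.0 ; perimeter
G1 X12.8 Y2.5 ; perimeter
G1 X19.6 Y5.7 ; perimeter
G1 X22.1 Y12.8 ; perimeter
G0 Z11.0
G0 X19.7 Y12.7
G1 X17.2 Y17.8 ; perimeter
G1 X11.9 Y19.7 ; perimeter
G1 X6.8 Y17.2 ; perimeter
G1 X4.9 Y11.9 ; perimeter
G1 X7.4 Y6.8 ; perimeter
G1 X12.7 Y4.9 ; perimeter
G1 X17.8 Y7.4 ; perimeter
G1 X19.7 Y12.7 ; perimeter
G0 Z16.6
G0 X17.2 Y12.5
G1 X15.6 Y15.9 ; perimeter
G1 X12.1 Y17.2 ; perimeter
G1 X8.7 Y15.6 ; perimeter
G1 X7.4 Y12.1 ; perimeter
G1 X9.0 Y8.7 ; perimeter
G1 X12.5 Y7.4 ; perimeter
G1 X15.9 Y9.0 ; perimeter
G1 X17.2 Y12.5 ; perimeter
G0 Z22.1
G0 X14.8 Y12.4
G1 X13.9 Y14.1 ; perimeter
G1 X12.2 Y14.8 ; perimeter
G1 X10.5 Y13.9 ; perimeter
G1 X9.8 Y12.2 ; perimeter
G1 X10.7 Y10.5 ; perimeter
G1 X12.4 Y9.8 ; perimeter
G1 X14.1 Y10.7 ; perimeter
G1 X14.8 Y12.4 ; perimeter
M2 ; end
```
solid part
  facet normal 0.0000 0.0000 -1.0000
    outer loop
      vertex 11.7 24.6 0.0
      vertex 20.5 21.4 0.0
      vertex 24.6 12.9 0.0
    endloop
  endfacet
  facet normal 0.0000 0.0000 -1.0000
    outer loop
      vertex 3.2 20.5 0.0
      vertex 11.7 24.6 0.0
      vertex 24.6 12.9 0.0
    endloop
  endfacet
  facet normal 0.0000 0.0000 -1.0000
    outer loop
      vertex 0.0 11.7 0.0
      vertex 3.2 20.5 0.0
      vertex 24.6 12.9 0.0
    endloop
  endfacet
  facet normal 0.0000 0.0000 -1.0000
    outer loop
      vertex 4.1 3.2 0.0
      vertex 0.0 11.7 0.0
      vertex 24.6 12.9 0.0
    endloop
  endfacet
  facet normal 0.0000 0.0000 -1.0000
    outer loop
      vertex 12.9 0.0 0.0
      vertex 4.1 3.2 0.0
      vertex 24.6 12.9 0.0
    endloop
  endfacet
  facet normal 0.0000 0.0000 -1.0000
    outer loop
      vertex 21.4 4.1 0.0
      vertex 12.9 0.0 0.0
      vertex 24.6 12.9 0.0
    endloop
  endfacet
  facet normal 0.8331 0.4019 0.3800
    outer loop
      vertex 24.6 12.9 0.0
      vertex 20.5 21.4 0.0
      vertex 12.3 12.3 27.6
    endloop
  endfacet
  facet normal 0.3160 0.8691 0.3805
    outer loop
      vertex 20.5 21.4 0.0
      vertex 11.7 24.6 0.0
      vertex 12.3 12.3 27.6
    endloop
  endfacet
  facet normal -0.4019 0.8331 0.3800
    outer loop
      vertex 11.7 24.6 0.0
      vertex 3.2 20.5 0.0
      vertex 12.3 12.3 27.6
    endloop
  endfacet
  facet normal -0.8691 0.3160 0.3805
    outer loop
      vertex 3.2 20.5 0.0
      vertex 0.0 11.7 0.0
      vertex 12.3 12.3 27.6
    endloop
  endfacet
  facet normal -0.8331 -0.4019 0.3800
    outer loop
      vertex 0.0 11.7 0.0
      vertex 4.1 3.2 0.0
      vertex 12.3 12.3 27.6
    endloop
  endfacet
  facet normal -0.3160 -0.8691 0.3805
    outer loop
      vertex 4.1 3.2 0.0
      vertex 12.9 0.0 0.0
      vertex 12.3 12.3 27.6
    endloop
  endfacet
  facet normal 0.4019 -0.8331 0.3800
    outer loop
      vertex 12.9 0.0 0.0
      vertex 21.4 4.1 0.0
      vertex 12.3 12.3 27.6
    endloop
  endfacet
  facet normal 0.8691 -0.3160 0.3805
    outer loop
      vertex 21.4 4.1 0.0
      vertex 24.6 12.9 0.0
      vertex 12.3 12.3 27.6
    endloop
  endfacet
endsolid part

The G0 Z moves step by Δz≈5.5 mm. The G1 loops shrink linearly with z, so the solid tapers from its base footprint up to z≈27.6. Closing with a flat bottom cap and the tapered top and triangulating gives 14 facets — a regular 8-sided pyramid, base circumscribed radius ≈ 12.3 mm, apex at z ≈ 27.6 mm.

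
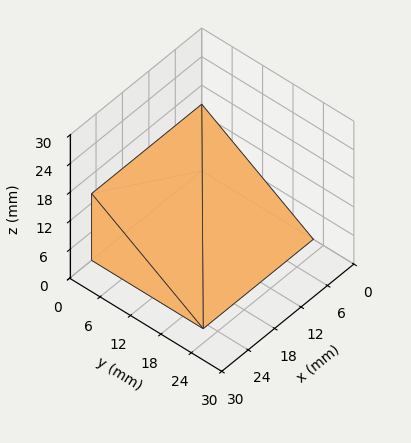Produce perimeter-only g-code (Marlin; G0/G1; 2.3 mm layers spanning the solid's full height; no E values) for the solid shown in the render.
Reading the render: the shape is a wedge (ramp): 25 × 22 mm base, rising to 14 mm along the y=0 edge and sloping linearly to z=0 at y=22 (dimensions read to the nearest mm from the axis ticks). For the g-code, the solid's height is divided into equal slices at the stated Δz and each level perimeter traced with G1 moves after a G0 lift.

; perimeter-only toolpath
G21 ; units = mm
G90 ; absolute positioning
G28 ; home
; layer 1
G0 Z2.3
G0 X0.0 Y0.0
G1 X25.0 Y0.0
G1 X25.0 Y18.3
G1 X0.0 Y18.3
G1 X0.0 Y0.0
; layer 2
G0 Z4.7
G0 X0.0 Y0.0
G1 X25.0 Y0.0
G1 X25.0 Y14.7
G1 X0.0 Y14.7
G1 X0.0 Y0.0
; layer 3
G0 Z7.0
G0 X0.0 Y0.0
G1 X25.0 Y0.0
G1 X25.0 Y11.0
G1 X0.0 Y11.0
G1 X0.0 Y0.0
; layer 4
G0 Z9.3
G0 X0.0 Y0.0
G1 X25.0 Y0.0
G1 X25.0 Y7.3
G1 X0.0 Y7.3
G1 X0.0 Y0.0
; layer 5
G0 Z11.7
G0 X0.0 Y0.0
G1 X25.0 Y0.0
G1 X25.0 Y3.7
G1 X0.0 Y3.7
G1 X0.0 Y0.0
M2 ; end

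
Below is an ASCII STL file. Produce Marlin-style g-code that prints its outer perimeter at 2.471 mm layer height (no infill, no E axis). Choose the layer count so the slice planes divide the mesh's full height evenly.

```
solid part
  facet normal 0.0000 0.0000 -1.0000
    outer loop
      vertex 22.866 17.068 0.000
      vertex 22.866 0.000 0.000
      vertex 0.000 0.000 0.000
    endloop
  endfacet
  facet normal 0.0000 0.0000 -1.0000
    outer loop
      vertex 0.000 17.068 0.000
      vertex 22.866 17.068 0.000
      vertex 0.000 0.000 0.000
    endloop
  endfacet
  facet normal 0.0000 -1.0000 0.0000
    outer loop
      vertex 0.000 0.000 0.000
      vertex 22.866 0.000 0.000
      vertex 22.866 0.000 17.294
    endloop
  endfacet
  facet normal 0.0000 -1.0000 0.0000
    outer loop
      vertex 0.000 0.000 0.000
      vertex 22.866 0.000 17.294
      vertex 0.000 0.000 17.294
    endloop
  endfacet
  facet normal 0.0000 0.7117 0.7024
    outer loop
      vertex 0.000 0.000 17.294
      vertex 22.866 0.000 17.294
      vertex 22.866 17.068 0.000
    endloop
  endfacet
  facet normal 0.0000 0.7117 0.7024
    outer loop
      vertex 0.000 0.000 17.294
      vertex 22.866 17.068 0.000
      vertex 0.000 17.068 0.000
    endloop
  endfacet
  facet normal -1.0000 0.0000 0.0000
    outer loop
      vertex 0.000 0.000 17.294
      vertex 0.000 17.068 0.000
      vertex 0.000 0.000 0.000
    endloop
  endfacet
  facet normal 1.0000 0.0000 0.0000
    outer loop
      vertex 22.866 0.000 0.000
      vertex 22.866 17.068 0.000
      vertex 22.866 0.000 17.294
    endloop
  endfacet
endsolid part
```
; perimeter-only toolpath
G21 ; units = mm
G90 ; absolute positioning
G28 ; home
; layer 1
G0 Z2.471
G0 X0.000 Y0.000
G1 X22.866 Y0.000
G1 X22.866 Y14.630
G1 X0.000 Y14.630
G1 X0.000 Y0.000
; layer 2
G0 Z4.941
G0 X0.000 Y0.000
G1 X22.866 Y0.000
G1 X22.866 Y12.191
G1 X0.000 Y12.191
G1 X0.000 Y0.000
; layer 3
G0 Z7.412
G0 X0.000 Y0.000
G1 X22.866 Y0.000
G1 X22.866 Y9.753
G1 X0.000 Y9.753
G1 X0.000 Y0.000
; layer 4
G0 Z9.882
G0 X0.000 Y0.000
G1 X22.866 Y0.000
G1 X22.866 Y7.315
G1 X0.000 Y7.315
G1 X0.000 Y0.000
; layer 5
G0 Z12.353
G0 X0.000 Y0.000
G1 X22.866 Y0.000
G1 X22.866 Y4.877
G1 X0.000 Y4.877
G1 X0.000 Y0.000
; layer 6
G0 Z14.823
G0 X0.000 Y0.000
G1 X22.866 Y0.000
G1 X22.866 Y2.438
G1 X0.000 Y2.438
G1 X0.000 Y0.000
M2 ; end

The solid is a wedge (ramp): 22.9 × 17.1 mm base, rising to 17.3 mm along the y=0 edge and sloping linearly to z=0 at y=17.1. Slicing at Δz = 2.471 mm — 7 equal slices spanning the solid's height, so layer i sits at z = i·h/7 — gives 6 non-empty perimeters. Each is a 4-segment closed polygon; G0 lifts to the layer z and rapids to the start vertex, then G1 traces the edges. The cross-section shrinks linearly with z (the slice at the apex is degenerate and omitted).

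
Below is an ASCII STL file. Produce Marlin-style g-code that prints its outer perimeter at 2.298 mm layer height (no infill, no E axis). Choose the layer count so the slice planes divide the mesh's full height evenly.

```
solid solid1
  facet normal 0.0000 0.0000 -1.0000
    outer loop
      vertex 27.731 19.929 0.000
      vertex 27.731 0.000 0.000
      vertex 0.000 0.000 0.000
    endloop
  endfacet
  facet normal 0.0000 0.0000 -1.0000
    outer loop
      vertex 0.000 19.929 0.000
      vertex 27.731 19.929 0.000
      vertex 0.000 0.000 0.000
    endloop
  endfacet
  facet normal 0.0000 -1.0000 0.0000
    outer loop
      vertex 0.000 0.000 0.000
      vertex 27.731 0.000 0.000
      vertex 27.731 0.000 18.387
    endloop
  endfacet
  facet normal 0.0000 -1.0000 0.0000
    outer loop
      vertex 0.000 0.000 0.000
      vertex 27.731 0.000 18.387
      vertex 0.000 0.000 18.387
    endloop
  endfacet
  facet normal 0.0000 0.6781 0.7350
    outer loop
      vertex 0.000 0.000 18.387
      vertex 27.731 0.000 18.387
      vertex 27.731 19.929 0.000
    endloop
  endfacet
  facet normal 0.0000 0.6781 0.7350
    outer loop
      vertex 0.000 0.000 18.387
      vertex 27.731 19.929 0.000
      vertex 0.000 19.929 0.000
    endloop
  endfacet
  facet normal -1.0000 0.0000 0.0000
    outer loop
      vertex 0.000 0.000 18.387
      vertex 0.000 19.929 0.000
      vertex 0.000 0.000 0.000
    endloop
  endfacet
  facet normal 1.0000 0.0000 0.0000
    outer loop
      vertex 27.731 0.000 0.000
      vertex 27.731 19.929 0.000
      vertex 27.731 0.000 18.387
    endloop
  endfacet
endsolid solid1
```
; perimeter-only toolpath
G21 ; units = mm
G90 ; absolute positioning
G28 ; home
; layer 1
G0 Z2.298
G0 X0.000 Y0.000
G1 X27.731 Y0.000
G1 X27.731 Y17.438
G1 X0.000 Y17.438
G1 X0.000 Y0.000
; layer 2
G0 Z4.597
G0 X0.000 Y0.000
G1 X27.731 Y0.000
G1 X27.731 Y14.947
G1 X0.000 Y14.947
G1 X0.000 Y0.000
; layer 3
G0 Z6.895
G0 X0.000 Y0.000
G1 X27.731 Y0.000
G1 X27.731 Y12.456
G1 X0.000 Y12.456
G1 X0.000 Y0.000
; layer 4
G0 Z9.194
G0 X0.000 Y0.000
G1 X27.731 Y0.000
G1 X27.731 Y9.964
G1 X0.000 Y9.964
G1 X0.000 Y0.000
; layer 5
G0 Z11.492
G0 X0.000 Y0.000
G1 X27.731 Y0.000
G1 X27.731 Y7.473
G1 X0.000 Y7.473
G1 X0.000 Y0.000
; layer 6
G0 Z13.790
G0 X0.000 Y0.000
G1 X27.731 Y0.000
G1 X27.731 Y4.982
G1 X0.000 Y4.982
G1 X0.000 Y0.000
; layer 7
G0 Z16.089
G0 X0.000 Y0.000
G1 X27.731 Y0.000
G1 X27.731 Y2.491
G1 X0.000 Y2.491
G1 X0.000 Y0.000
M2 ; end

The solid is a wedge (ramp): 27.7 × 19.9 mm base, rising to 18.4 mm along the y=0 edge and sloping linearly to z=0 at y=19.9. Slicing at Δz = 2.298 mm — 8 equal slices spanning the solid's height, so layer i sits at z = i·h/8 — gives 7 non-empty perimeters. Each is a 4-segment closed polygon; G0 lifts to the layer z and rapids to the start vertex, then G1 traces the edges. The cross-section shrinks linearly with z (the slice at the apex is degenerate and omitted).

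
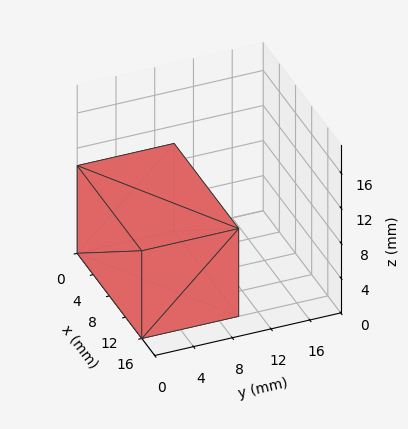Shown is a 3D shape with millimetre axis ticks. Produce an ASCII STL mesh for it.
Reading the render: the shape is a rectangular box, roughly 16 × 10 mm footprint and 10 mm tall (dimensions read to the nearest mm from the axis ticks). For the STL, each face is triangulated and given an outward normal.

solid part
  facet normal 0.0000 0.0000 -1.0000
    outer loop
      vertex 16.0 10.0 0.0
      vertex 16.0 0.0 0.0
      vertex 0.0 0.0 0.0
    endloop
  endfacet
  facet normal 0.0000 0.0000 -1.0000
    outer loop
      vertex 0.0 10.0 0.0
      vertex 16.0 10.0 0.0
      vertex 0.0 0.0 0.0
    endloop
  endfacet
  facet normal 0.0000 0.0000 1.0000
    outer loop
      vertex 0.0 0.0 10.0
      vertex 16.0 0.0 10.0
      vertex 16.0 10.0 10.0
    endloop
  endfacet
  facet normal 0.0000 0.0000 1.0000
    outer loop
      vertex 0.0 0.0 10.0
      vertex 16.0 10.0 10.0
      vertex 0.0 10.0 10.0
    endloop
  endfacet
  facet normal 0.0000 -1.0000 0.0000
    outer loop
      vertex 0.0 0.0 0.0
      vertex 16.0 0.0 0.0
      vertex 16.0 0.0 10.0
    endloop
  endfacet
  facet normal 0.0000 -1.0000 0.0000
    outer loop
      vertex 0.0 0.0 0.0
      vertex 16.0 0.0 10.0
      vertex 0.0 0.0 10.0
    endloop
  endfacet
  facet normal 0.0000 1.0000 0.0000
    outer loop
      vertex 16.0 10.0 10.0
      vertex 16.0 10.0 0.0
      vertex 0.0 10.0 0.0
    endloop
  endfacet
  facet normal 0.0000 1.0000 0.0000
    outer loop
      vertex 0.0 10.0 10.0
      vertex 16.0 10.0 10.0
      vertex 0.0 10.0 0.0
    endloop
  endfacet
  facet normal -1.0000 0.0000 0.0000
    outer loop
      vertex 0.0 10.0 10.0
      vertex 0.0 10.0 0.0
      vertex 0.0 0.0 0.0
    endloop
  endfacet
  facet normal -1.0000 0.0000 0.0000
    outer loop
      vertex 0.0 0.0 10.0
      vertex 0.0 10.0 10.0
      vertex 0.0 0.0 0.0
    endloop
  endfacet
  facet normal 1.0000 0.0000 0.0000
    outer loop
      vertex 16.0 0.0 0.0
      vertex 16.0 10.0 0.0
      vertex 16.0 10.0 10.0
    endloop
  endfacet
  facet normal 1.0000 0.0000 0.0000
    outer loop
      vertex 16.0 0.0 0.0
      vertex 16.0 10.0 10.0
      vertex 16.0 0.0 10.0
    endloop
  endfacet
endsolid part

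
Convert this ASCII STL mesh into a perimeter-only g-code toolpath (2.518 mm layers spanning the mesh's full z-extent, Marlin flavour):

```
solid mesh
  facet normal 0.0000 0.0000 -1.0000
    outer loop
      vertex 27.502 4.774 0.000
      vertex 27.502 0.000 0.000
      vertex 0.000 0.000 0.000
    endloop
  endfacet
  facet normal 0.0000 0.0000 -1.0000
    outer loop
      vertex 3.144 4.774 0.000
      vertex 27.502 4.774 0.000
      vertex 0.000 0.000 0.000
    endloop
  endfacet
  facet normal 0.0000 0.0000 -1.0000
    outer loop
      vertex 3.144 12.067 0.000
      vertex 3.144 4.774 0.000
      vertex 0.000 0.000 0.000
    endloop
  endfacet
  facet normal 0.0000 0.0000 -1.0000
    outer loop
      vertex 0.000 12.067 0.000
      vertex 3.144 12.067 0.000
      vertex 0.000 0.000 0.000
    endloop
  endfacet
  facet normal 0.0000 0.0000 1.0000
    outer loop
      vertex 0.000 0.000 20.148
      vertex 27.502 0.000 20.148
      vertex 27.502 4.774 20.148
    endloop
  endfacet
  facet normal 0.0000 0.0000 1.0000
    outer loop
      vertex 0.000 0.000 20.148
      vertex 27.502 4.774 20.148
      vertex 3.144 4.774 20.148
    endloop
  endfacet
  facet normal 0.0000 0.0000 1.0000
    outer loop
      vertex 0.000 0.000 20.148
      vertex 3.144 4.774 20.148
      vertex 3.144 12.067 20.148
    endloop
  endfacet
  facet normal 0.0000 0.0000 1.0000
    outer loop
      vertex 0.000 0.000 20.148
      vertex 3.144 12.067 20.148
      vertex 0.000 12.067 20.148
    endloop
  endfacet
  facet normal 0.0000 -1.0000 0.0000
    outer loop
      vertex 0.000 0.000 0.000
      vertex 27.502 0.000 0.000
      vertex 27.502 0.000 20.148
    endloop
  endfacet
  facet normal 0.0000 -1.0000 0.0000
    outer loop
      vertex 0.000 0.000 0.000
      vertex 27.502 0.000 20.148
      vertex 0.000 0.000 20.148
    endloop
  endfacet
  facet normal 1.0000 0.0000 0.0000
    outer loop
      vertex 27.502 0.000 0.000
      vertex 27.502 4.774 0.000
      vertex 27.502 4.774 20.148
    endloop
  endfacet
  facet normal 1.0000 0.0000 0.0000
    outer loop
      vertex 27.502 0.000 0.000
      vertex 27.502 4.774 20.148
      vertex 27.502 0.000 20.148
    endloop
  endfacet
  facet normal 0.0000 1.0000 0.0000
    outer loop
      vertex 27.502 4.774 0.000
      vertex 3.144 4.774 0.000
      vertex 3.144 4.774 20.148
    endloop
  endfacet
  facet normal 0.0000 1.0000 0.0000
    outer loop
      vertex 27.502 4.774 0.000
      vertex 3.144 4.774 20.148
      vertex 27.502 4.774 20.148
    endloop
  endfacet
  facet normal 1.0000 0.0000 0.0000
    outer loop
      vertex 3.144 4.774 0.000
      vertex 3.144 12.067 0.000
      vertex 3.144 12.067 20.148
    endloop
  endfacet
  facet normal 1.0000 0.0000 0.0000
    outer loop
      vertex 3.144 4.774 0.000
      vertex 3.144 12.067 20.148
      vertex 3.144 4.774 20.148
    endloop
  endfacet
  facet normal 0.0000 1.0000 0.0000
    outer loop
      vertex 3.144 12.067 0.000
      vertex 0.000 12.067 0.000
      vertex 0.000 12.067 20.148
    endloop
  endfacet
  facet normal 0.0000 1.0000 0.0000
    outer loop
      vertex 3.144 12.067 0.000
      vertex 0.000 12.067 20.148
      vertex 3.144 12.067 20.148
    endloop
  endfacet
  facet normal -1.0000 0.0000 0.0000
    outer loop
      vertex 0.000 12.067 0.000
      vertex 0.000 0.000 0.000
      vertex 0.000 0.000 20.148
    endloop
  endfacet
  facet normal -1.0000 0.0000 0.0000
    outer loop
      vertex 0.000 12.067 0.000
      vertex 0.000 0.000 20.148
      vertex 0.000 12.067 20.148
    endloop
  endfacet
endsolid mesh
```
; perimeter-only toolpath
G21 ; units = mm
G90 ; absolute positioning
G28 ; home
; layer 1
G0 Z2.518
G0 X0.000 Y0.000
G1 X27.502 Y0.000
G1 X27.502 Y4.774
G1 X3.144 Y4.774
G1 X3.144 Y12.067
G1 X0.000 Y12.067
G1 X0.000 Y0.000
; layer 2
G0 Z5.037
G0 X0.000 Y0.000
G1 X27.502 Y0.000
G1 X27.502 Y4.774
G1 X3.144 Y4.774
G1 X3.144 Y12.067
G1 X0.000 Y12.067
G1 X0.000 Y0.000
; layer 3
G0 Z7.556
G0 X0.000 Y0.000
G1 X27.502 Y0.000
G1 X27.502 Y4.774
G1 X3.144 Y4.774
G1 X3.144 Y12.067
G1 X0.000 Y12.067
G1 X0.000 Y0.000
; layer 4
G0 Z10.074
G0 X0.000 Y0.000
G1 X27.502 Y0.000
G1 X27.502 Y4.774
G1 X3.144 Y4.774
G1 X3.144 Y12.067
G1 X0.000 Y12.067
G1 X0.000 Y0.000
; layer 5
G0 Z12.592
G0 X0.000 Y0.000
G1 X27.502 Y0.000
G1 X27.502 Y4.774
G1 X3.144 Y4.774
G1 X3.144 Y12.067
G1 X0.000 Y12.067
G1 X0.000 Y0.000
; layer 6
G0 Z15.111
G0 X0.000 Y0.000
G1 X27.502 Y0.000
G1 X27.502 Y4.774
G1 X3.144 Y4.774
G1 X3.144 Y12.067
G1 X0.000 Y12.067
G1 X0.000 Y0.000
; layer 7
G0 Z17.630
G0 X0.000 Y0.000
G1 X27.502 Y0.000
G1 X27.502 Y4.774
G1 X3.144 Y4.774
G1 X3.144 Y12.067
G1 X0.000 Y12.067
G1 X0.000 Y0.000
; layer 8
G0 Z20.148
G0 X0.000 Y0.000
G1 X27.502 Y0.000
G1 X27.502 Y4.774
G1 X3.144 Y4.774
G1 X3.144 Y12.067
G1 X0.000 Y12.067
G1 X0.000 Y0.000
M2 ; end

The solid is an L-shaped prism: outer 27.5 × 12.1 mm, arm thicknesses ≈ 4.77 mm (horizontal) and 3.14 mm (vertical), extruded 20.1 mm in z. Slicing at Δz = 2.518 mm — 8 equal slices spanning the solid's height, so layer i sits at z = i·h/8 — gives 8 non-empty perimeters. Each is a 6-segment closed polygon; G0 lifts to the layer z and rapids to the start vertex, then G1 traces the edges.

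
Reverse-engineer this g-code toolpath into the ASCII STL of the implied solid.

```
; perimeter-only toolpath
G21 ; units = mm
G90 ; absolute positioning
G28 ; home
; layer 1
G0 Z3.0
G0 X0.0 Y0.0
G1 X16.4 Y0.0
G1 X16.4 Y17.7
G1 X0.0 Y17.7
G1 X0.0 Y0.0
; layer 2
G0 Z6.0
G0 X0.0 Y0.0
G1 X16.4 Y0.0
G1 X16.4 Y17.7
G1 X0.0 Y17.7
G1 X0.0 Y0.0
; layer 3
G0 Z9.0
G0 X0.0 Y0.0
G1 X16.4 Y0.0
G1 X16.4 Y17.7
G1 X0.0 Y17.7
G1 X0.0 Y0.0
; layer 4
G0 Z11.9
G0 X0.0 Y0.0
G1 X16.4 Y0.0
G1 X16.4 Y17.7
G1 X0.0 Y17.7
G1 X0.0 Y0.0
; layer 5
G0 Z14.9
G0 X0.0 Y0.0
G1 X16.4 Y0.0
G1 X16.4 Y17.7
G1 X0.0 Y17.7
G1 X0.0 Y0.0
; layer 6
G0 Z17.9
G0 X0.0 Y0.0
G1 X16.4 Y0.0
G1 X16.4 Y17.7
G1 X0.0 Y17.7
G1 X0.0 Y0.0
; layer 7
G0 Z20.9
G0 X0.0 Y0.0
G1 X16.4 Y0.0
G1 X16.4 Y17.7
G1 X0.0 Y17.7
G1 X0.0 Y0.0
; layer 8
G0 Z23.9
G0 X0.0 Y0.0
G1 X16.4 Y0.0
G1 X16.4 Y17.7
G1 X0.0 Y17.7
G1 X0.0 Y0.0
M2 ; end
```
solid part
  facet normal 0.0000 0.0000 -1.0000
    outer loop
      vertex 16.4 17.7 0.0
      vertex 16.4 0.0 0.0
      vertex 0.0 0.0 0.0
    endloop
  endfacet
  facet normal 0.0000 0.0000 -1.0000
    outer loop
      vertex 0.0 17.7 0.0
      vertex 16.4 17.7 0.0
      vertex 0.0 0.0 0.0
    endloop
  endfacet
  facet normal 0.0000 0.0000 1.0000
    outer loop
      vertex 0.0 0.0 23.9
      vertex 16.4 0.0 23.9
      vertex 16.4 17.7 23.9
    endloop
  endfacet
  facet normal 0.0000 0.0000 1.0000
    outer loop
      vertex 0.0 0.0 23.9
      vertex 16.4 17.7 23.9
      vertex 0.0 17.7 23.9
    endloop
  endfacet
  facet normal 0.0000 -1.0000 0.0000
    outer loop
      vertex 0.0 0.0 0.0
      vertex 16.4 0.0 0.0
      vertex 16.4 0.0 23.9
    endloop
  endfacet
  facet normal 0.0000 -1.0000 0.0000
    outer loop
      vertex 0.0 0.0 0.0
      vertex 16.4 0.0 23.9
      vertex 0.0 0.0 23.9
    endloop
  endfacet
  facet normal 0.0000 1.0000 0.0000
    outer loop
      vertex 16.4 17.7 23.9
      vertex 16.4 17.7 0.0
      vertex 0.0 17.7 0.0
    endloop
  endfacet
  facet normal 0.0000 1.0000 0.0000
    outer loop
      vertex 0.0 17.7 23.9
      vertex 16.4 17.7 23.9
      vertex 0.0 17.7 0.0
    endloop
  endfacet
  facet normal -1.0000 0.0000 0.0000
    outer loop
      vertex 0.0 17.7 23.9
      vertex 0.0 17.7 0.0
      vertex 0.0 0.0 0.0
    endloop
  endfacet
  facet normal -1.0000 0.0000 0.0000
    outer loop
      vertex 0.0 0.0 23.9
      vertex 0.0 17.7 23.9
      vertex 0.0 0.0 0.0
    endloop
  endfacet
  facet normal 1.0000 0.0000 0.0000
    outer loop
      vertex 16.4 0.0 0.0
      vertex 16.4 17.7 0.0
      vertex 16.4 17.7 23.9
    endloop
  endfacet
  facet normal 1.0000 0.0000 0.0000
    outer loop
      vertex 16.4 0.0 0.0
      vertex 16.4 17.7 23.9
      vertex 16.4 0.0 23.9
    endloop
  endfacet
endsolid part

The G0 Z moves step by Δz≈3.0 mm. Every layer's G1 loop is the same polygon, so the solid is a straight extrusion of it from z=0 to z≈23.9. Closing with flat bottom and top caps and triangulating gives 12 facets — a rectangular box, roughly 16.4 × 17.7 mm footprint and 23.9 mm tall.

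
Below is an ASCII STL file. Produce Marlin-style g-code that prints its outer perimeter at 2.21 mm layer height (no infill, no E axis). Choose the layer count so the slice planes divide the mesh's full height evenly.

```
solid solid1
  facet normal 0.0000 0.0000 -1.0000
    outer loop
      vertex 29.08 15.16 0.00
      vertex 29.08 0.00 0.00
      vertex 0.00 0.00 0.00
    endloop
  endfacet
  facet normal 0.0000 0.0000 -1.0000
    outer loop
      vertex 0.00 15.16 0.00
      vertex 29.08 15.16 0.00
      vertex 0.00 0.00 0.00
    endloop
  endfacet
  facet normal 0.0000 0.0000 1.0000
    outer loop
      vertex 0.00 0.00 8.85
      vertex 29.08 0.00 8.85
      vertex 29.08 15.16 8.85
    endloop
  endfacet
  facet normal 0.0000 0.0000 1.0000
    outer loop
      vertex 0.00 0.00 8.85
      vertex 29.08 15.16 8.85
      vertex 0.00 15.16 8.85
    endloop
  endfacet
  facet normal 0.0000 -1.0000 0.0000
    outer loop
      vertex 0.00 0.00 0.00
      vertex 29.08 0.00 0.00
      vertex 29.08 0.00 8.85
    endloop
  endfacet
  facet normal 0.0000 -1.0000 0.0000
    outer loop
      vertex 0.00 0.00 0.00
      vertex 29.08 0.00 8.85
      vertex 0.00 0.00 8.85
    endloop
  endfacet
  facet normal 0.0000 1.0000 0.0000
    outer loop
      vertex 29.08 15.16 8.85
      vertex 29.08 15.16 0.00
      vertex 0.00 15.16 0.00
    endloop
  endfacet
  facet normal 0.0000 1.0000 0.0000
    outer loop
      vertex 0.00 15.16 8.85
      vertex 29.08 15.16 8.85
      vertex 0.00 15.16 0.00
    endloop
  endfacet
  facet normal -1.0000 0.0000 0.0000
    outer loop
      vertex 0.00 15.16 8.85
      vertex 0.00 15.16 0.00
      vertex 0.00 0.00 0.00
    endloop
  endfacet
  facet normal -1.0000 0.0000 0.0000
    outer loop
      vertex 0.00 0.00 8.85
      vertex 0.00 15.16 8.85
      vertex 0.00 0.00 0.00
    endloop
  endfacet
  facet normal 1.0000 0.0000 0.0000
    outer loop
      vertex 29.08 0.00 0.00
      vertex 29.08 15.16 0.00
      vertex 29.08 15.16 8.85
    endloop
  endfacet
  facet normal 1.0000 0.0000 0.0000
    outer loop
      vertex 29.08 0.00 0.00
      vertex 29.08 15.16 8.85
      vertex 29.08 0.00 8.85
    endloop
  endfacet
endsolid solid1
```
; perimeter-only toolpath
G21 ; units = mm
G90 ; absolute positioning
G28 ; home
; layer 1
G0 Z2.21
G0 X0.00 Y0.00
G1 X29.08 Y0.00
G1 X29.08 Y15.16
G1 X0.00 Y15.16
G1 X0.00 Y0.00
; layer 2
G0 Z4.42
G0 X0.00 Y0.00
G1 X29.08 Y0.00
G1 X29.08 Y15.16
G1 X0.00 Y15.16
G1 X0.00 Y0.00
; layer 3
G0 Z6.64
G0 X0.00 Y0.00
G1 X29.08 Y0.00
G1 X29.08 Y15.16
G1 X0.00 Y15.16
G1 X0.00 Y0.00
; layer 4
G0 Z8.85
G0 X0.00 Y0.00
G1 X29.08 Y0.00
G1 X29.08 Y15.16
G1 X0.00 Y15.16
G1 X0.00 Y0.00
M2 ; end

The solid is a rectangular box, roughly 29.1 × 15.2 mm footprint and 8.85 mm tall. Slicing at Δz = 2.21 mm — 4 equal slices spanning the solid's height, so layer i sits at z = i·h/4 — gives 4 non-empty perimeters. Each is a 4-segment closed polygon; G0 lifts to the layer z and rapids to the start vertex, then G1 traces the edges.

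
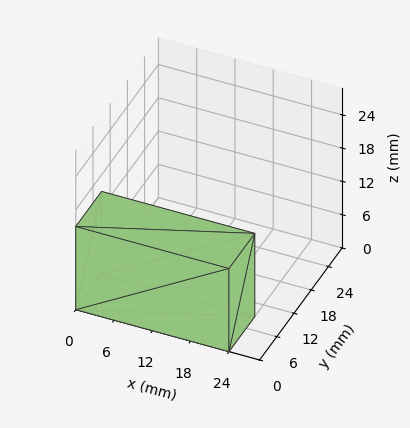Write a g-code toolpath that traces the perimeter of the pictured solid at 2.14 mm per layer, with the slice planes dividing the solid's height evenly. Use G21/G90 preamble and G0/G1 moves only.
Reading the render: the shape is a rectangular box, roughly 24 × 9 mm footprint and 15 mm tall (dimensions read to the nearest mm from the axis ticks). For the g-code, the solid's height is divided into equal slices at the stated Δz and each level perimeter traced with G1 moves after a G0 lift.

; perimeter-only toolpath
G21 ; units = mm
G90 ; absolute positioning
G28 ; home
; layer 1
G0 Z2.14
G0 X0.00 Y0.00
G1 X24.00 Y0.00
G1 X24.00 Y9.00
G1 X0.00 Y9.00
G1 X0.00 Y0.00
; layer 2
G0 Z4.29
G0 X0.00 Y0.00
G1 X24.00 Y0.00
G1 X24.00 Y9.00
G1 X0.00 Y9.00
G1 X0.00 Y0.00
; layer 3
G0 Z6.43
G0 X0.00 Y0.00
G1 X24.00 Y0.00
G1 X24.00 Y9.00
G1 X0.00 Y9.00
G1 X0.00 Y0.00
; layer 4
G0 Z8.57
G0 X0.00 Y0.00
G1 X24.00 Y0.00
G1 X24.00 Y9.00
G1 X0.00 Y9.00
G1 X0.00 Y0.00
; layer 5
G0 Z10.71
G0 X0.00 Y0.00
G1 X24.00 Y0.00
G1 X24.00 Y9.00
G1 X0.00 Y9.00
G1 X0.00 Y0.00
; layer 6
G0 Z12.86
G0 X0.00 Y0.00
G1 X24.00 Y0.00
G1 X24.00 Y9.00
G1 X0.00 Y9.00
G1 X0.00 Y0.00
; layer 7
G0 Z15.00
G0 X0.00 Y0.00
G1 X24.00 Y0.00
G1 X24.00 Y9.00
G1 X0.00 Y9.00
G1 X0.00 Y0.00
M2 ; end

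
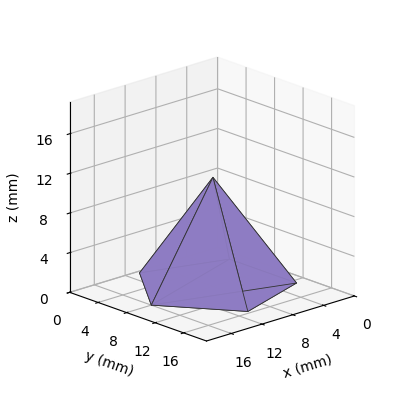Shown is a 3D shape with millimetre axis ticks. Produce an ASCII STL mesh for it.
Reading the render: the shape is a regular 5-sided pyramid, base circumscribed radius ≈ 8 mm, apex at z ≈ 11 mm (dimensions read to the nearest mm from the axis ticks). For the STL, each face is triangulated and given an outward normal.

solid part
  facet normal 0.0000 0.0000 -1.0000
    outer loop
      vertex 1.5 12.7 0.0
      vertex 10.5 15.6 0.0
      vertex 16.0 8.0 0.0
    endloop
  endfacet
  facet normal 0.0000 0.0000 -1.0000
    outer loop
      vertex 1.5 3.3 0.0
      vertex 1.5 12.7 0.0
      vertex 16.0 8.0 0.0
    endloop
  endfacet
  facet normal 0.0000 0.0000 -1.0000
    outer loop
      vertex 10.5 0.4 0.0
      vertex 1.5 3.3 0.0
      vertex 16.0 8.0 0.0
    endloop
  endfacet
  facet normal 0.6980 0.5051 0.5076
    outer loop
      vertex 16.0 8.0 0.0
      vertex 10.5 15.6 0.0
      vertex 8.0 8.0 11.0
    endloop
  endfacet
  facet normal -0.2644 0.8205 0.5068
    outer loop
      vertex 10.5 15.6 0.0
      vertex 1.5 12.7 0.0
      vertex 8.0 8.0 11.0
    endloop
  endfacet
  facet normal -0.8609 0.0000 0.5087
    outer loop
      vertex 1.5 12.7 0.0
      vertex 1.5 3.3 0.0
      vertex 8.0 8.0 11.0
    endloop
  endfacet
  facet normal -0.2644 -0.8205 0.5068
    outer loop
      vertex 1.5 3.3 0.0
      vertex 10.5 0.4 0.0
      vertex 8.0 8.0 11.0
    endloop
  endfacet
  facet normal 0.6980 -0.5051 0.5076
    outer loop
      vertex 10.5 0.4 0.0
      vertex 16.0 8.0 0.0
      vertex 8.0 8.0 11.0
    endloop
  endfacet
endsolid part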